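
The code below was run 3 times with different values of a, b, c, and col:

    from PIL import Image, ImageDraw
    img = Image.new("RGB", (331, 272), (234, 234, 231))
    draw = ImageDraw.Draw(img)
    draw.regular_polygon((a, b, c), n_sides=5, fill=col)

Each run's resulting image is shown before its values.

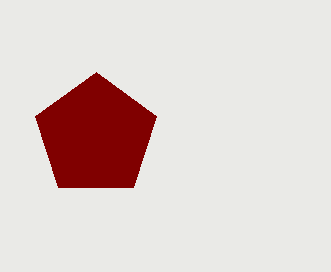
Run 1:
a = 96
b = 136
c = 64
col = 'maroon'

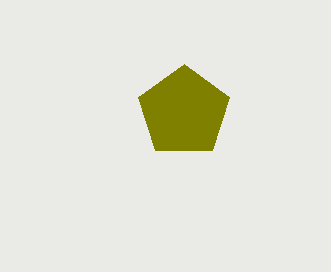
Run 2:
a = 184; b = 112; c = 48; col = 'olive'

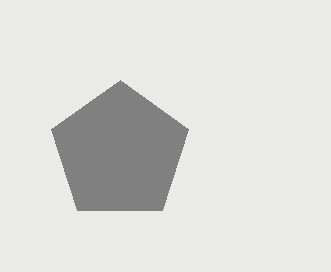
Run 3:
a = 120
b = 152
c = 72
col = 'gray'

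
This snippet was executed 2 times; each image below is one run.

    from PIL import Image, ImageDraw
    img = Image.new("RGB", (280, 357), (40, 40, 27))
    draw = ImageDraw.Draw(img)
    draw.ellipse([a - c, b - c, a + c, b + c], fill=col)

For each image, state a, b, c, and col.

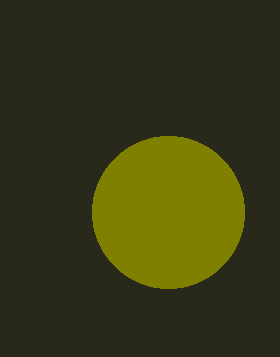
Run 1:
a = 168; b = 212; c = 76; col = 'olive'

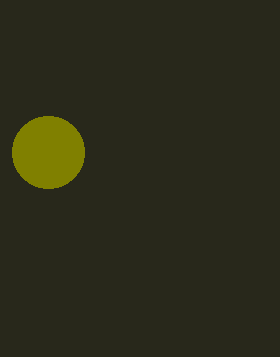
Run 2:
a = 48, b = 152, c = 36, col = 'olive'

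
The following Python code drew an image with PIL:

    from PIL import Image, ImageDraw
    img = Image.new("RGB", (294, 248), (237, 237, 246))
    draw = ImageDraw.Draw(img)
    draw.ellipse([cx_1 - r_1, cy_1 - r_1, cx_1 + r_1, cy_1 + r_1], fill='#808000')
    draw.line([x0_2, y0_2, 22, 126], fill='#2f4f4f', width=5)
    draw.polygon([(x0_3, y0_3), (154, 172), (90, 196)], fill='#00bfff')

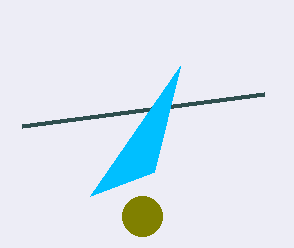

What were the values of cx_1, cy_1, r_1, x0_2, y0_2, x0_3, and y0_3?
cx_1 = 142, cy_1 = 216, r_1 = 20, x0_2 = 264, y0_2 = 94, x0_3 = 180, y0_3 = 66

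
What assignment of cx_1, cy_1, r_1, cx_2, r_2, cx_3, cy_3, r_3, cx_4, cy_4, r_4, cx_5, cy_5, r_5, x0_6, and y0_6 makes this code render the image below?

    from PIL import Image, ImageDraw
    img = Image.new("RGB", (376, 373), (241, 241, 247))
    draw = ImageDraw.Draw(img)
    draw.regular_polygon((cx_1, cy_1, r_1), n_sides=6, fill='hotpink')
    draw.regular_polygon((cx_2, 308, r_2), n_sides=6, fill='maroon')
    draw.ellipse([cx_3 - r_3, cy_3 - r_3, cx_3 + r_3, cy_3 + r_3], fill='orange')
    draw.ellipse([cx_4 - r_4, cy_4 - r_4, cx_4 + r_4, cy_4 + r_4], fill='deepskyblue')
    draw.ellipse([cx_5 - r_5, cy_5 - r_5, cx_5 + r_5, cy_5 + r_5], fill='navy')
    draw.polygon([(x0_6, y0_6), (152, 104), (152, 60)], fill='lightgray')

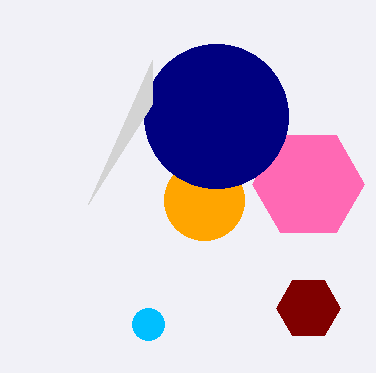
cx_1 = 308
cy_1 = 184
r_1 = 56
cx_2 = 308
r_2 = 32
cx_3 = 204
cy_3 = 200
r_3 = 40
cx_4 = 148
cy_4 = 324
r_4 = 16
cx_5 = 216
cy_5 = 116
r_5 = 72
x0_6 = 88
y0_6 = 204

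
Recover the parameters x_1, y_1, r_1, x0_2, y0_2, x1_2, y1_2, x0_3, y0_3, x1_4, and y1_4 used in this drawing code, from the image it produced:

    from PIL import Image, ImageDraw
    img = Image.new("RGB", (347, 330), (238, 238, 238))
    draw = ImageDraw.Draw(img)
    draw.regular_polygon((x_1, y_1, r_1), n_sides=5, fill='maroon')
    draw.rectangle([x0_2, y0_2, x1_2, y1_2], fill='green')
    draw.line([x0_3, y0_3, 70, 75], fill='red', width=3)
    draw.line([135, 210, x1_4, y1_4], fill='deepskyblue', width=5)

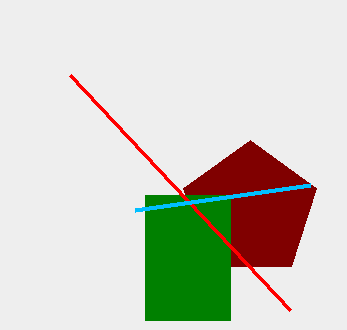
x_1 = 250
y_1 = 210
r_1 = 70
x0_2 = 145
y0_2 = 195
x1_2 = 230
y1_2 = 320
x0_3 = 290
y0_3 = 310
x1_4 = 310
y1_4 = 185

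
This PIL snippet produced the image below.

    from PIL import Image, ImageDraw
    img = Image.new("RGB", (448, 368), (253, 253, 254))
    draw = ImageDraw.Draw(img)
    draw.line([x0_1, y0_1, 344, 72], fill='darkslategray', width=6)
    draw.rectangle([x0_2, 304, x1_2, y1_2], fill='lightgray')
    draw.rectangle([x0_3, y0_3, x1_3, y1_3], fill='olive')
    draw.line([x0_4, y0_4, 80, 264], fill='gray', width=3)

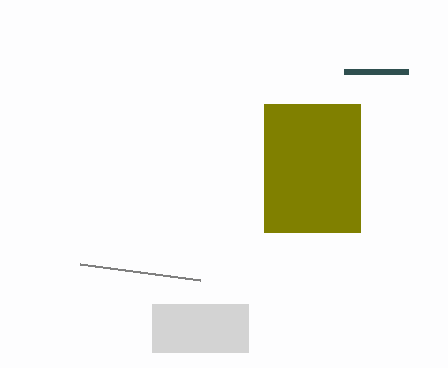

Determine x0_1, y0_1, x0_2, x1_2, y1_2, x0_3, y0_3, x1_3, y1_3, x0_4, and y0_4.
x0_1 = 408, y0_1 = 72, x0_2 = 152, x1_2 = 248, y1_2 = 352, x0_3 = 264, y0_3 = 104, x1_3 = 360, y1_3 = 232, x0_4 = 200, y0_4 = 280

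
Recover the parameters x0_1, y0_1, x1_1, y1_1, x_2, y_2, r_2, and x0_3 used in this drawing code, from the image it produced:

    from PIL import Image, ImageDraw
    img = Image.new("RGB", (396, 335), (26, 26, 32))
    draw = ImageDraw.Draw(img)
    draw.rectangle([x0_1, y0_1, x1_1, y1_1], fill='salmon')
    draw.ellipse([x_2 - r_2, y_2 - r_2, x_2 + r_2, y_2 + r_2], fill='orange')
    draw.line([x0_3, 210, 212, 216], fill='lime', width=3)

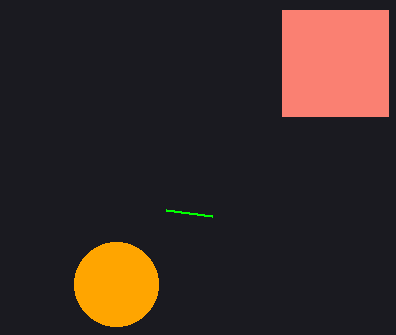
x0_1 = 282
y0_1 = 10
x1_1 = 388
y1_1 = 116
x_2 = 116
y_2 = 284
r_2 = 42
x0_3 = 166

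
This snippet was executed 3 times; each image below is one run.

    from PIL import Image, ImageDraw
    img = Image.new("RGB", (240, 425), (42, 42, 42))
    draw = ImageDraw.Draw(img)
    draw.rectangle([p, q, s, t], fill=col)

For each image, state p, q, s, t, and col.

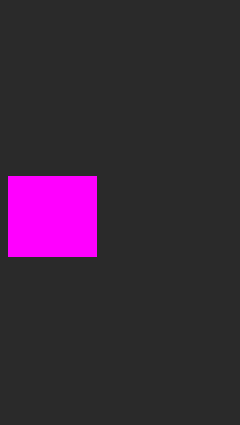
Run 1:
p = 8, q = 176, s = 96, t = 256, col = 'magenta'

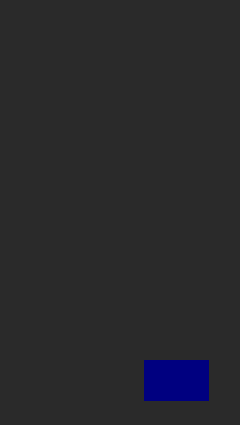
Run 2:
p = 144; q = 360; s = 208; t = 400; col = 'navy'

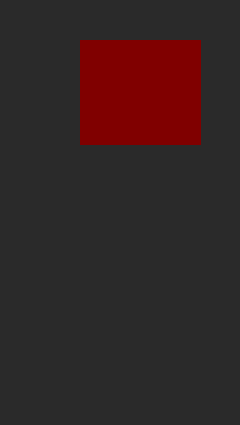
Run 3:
p = 80, q = 40, s = 200, t = 144, col = 'maroon'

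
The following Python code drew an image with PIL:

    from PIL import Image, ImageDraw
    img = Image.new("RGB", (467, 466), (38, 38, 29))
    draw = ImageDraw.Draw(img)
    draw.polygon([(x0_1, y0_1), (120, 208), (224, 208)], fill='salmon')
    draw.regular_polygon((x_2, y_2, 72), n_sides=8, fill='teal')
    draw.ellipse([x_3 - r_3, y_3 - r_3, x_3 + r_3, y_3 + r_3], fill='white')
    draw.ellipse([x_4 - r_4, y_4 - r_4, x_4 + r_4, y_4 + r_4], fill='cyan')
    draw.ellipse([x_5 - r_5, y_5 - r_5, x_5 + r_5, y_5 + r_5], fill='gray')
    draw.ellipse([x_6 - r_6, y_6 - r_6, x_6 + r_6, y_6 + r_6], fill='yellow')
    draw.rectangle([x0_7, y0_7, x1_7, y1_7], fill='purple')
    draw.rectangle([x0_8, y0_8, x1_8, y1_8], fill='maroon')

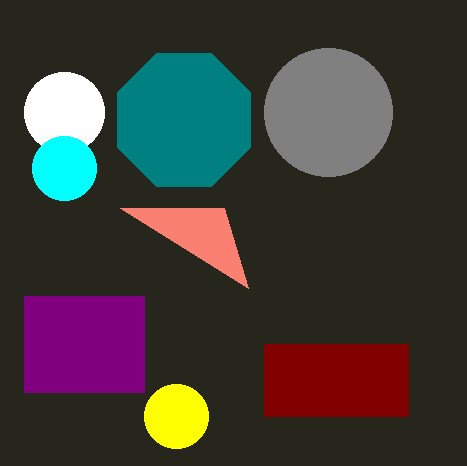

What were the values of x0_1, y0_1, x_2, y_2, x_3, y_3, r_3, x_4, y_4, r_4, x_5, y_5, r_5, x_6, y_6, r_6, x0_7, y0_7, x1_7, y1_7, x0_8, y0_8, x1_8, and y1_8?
x0_1 = 248
y0_1 = 288
x_2 = 184
y_2 = 120
x_3 = 64
y_3 = 112
r_3 = 40
x_4 = 64
y_4 = 168
r_4 = 32
x_5 = 328
y_5 = 112
r_5 = 64
x_6 = 176
y_6 = 416
r_6 = 32
x0_7 = 24
y0_7 = 296
x1_7 = 144
y1_7 = 392
x0_8 = 264
y0_8 = 344
x1_8 = 408
y1_8 = 416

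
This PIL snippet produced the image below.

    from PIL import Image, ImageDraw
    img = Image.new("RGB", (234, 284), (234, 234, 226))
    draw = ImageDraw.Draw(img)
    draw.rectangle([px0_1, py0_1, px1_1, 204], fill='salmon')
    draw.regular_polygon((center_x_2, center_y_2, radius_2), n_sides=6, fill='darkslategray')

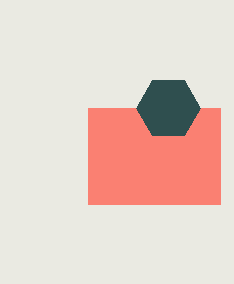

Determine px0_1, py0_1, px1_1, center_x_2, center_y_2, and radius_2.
px0_1 = 88; py0_1 = 108; px1_1 = 220; center_x_2 = 168; center_y_2 = 108; radius_2 = 32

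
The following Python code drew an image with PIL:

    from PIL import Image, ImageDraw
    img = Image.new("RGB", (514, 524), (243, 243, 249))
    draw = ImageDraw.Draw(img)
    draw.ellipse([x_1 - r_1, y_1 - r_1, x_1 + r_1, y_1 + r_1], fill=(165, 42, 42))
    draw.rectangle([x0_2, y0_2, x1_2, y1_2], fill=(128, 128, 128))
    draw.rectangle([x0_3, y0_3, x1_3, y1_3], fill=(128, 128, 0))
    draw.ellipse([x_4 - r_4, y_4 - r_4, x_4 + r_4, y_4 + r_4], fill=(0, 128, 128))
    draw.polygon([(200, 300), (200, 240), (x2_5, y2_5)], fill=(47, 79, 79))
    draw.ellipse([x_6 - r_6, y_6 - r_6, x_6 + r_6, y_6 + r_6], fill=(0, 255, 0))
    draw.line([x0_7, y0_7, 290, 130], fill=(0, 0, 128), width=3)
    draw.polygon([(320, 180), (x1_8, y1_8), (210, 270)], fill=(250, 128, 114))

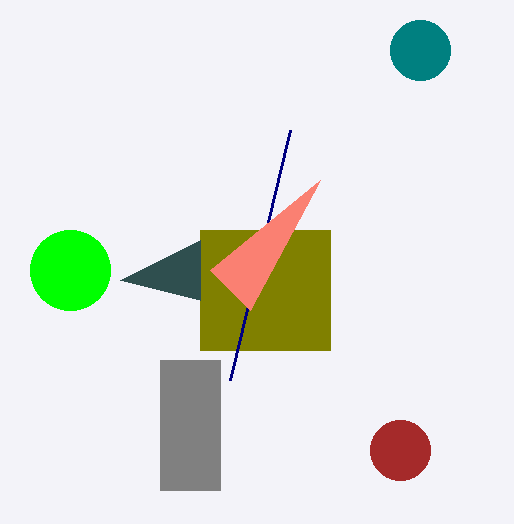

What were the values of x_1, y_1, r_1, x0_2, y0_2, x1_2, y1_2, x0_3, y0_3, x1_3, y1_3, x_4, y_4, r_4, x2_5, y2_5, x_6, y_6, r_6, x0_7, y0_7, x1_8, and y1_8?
x_1 = 400
y_1 = 450
r_1 = 30
x0_2 = 160
y0_2 = 360
x1_2 = 220
y1_2 = 490
x0_3 = 200
y0_3 = 230
x1_3 = 330
y1_3 = 350
x_4 = 420
y_4 = 50
r_4 = 30
x2_5 = 120
y2_5 = 280
x_6 = 70
y_6 = 270
r_6 = 40
x0_7 = 230
y0_7 = 380
x1_8 = 250
y1_8 = 310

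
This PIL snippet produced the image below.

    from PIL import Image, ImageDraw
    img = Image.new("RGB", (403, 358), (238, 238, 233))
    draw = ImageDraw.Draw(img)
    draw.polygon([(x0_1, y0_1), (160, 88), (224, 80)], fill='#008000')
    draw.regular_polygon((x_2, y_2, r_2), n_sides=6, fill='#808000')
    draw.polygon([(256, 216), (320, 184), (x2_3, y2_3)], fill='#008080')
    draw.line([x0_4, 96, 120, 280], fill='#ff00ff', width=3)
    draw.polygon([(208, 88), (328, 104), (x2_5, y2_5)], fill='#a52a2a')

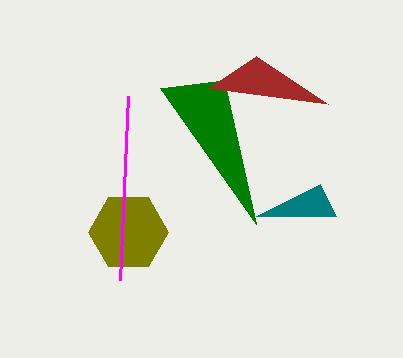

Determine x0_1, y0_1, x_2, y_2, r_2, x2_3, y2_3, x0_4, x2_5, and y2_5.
x0_1 = 256, y0_1 = 224, x_2 = 128, y_2 = 232, r_2 = 40, x2_3 = 336, y2_3 = 216, x0_4 = 128, x2_5 = 256, y2_5 = 56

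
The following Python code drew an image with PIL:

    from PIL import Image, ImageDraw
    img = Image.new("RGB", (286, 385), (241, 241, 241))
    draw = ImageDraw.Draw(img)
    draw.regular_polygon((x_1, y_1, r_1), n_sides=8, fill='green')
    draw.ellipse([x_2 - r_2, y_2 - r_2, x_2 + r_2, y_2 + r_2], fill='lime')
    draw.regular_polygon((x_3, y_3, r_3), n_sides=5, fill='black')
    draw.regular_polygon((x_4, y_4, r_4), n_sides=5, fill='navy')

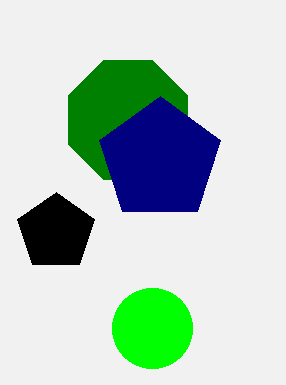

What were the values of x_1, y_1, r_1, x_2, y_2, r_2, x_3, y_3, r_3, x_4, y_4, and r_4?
x_1 = 128; y_1 = 120; r_1 = 64; x_2 = 152; y_2 = 328; r_2 = 40; x_3 = 56; y_3 = 232; r_3 = 40; x_4 = 160; y_4 = 160; r_4 = 64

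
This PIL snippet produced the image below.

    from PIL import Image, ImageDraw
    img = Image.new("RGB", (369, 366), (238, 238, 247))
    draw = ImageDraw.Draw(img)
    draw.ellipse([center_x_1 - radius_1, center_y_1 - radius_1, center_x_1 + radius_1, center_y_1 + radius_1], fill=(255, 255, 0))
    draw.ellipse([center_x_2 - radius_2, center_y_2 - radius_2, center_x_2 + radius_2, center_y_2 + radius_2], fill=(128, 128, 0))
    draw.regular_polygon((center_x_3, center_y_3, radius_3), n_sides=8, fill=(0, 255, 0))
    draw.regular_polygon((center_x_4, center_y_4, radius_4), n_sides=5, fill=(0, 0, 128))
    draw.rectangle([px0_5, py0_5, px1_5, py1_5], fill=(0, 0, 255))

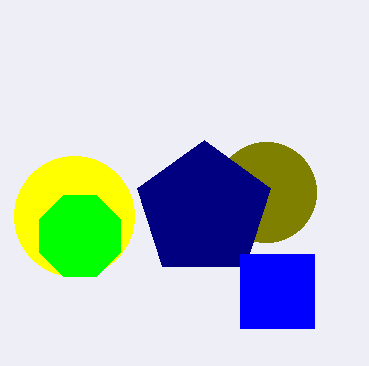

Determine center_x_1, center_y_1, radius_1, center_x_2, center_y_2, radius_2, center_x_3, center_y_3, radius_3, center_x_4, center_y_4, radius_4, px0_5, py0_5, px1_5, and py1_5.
center_x_1 = 74
center_y_1 = 216
radius_1 = 60
center_x_2 = 266
center_y_2 = 192
radius_2 = 50
center_x_3 = 80
center_y_3 = 236
radius_3 = 44
center_x_4 = 204
center_y_4 = 210
radius_4 = 70
px0_5 = 240
py0_5 = 254
px1_5 = 314
py1_5 = 328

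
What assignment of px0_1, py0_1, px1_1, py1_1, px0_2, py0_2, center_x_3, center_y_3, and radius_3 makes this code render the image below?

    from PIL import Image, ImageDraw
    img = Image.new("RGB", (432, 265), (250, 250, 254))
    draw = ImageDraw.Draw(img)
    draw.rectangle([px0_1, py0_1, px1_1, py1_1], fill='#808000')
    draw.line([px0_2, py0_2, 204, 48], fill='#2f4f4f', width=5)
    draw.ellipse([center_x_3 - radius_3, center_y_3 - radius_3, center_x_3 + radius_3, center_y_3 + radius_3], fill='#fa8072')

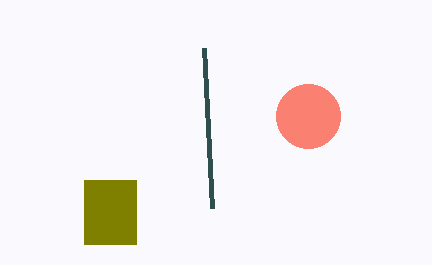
px0_1 = 84
py0_1 = 180
px1_1 = 136
py1_1 = 244
px0_2 = 212
py0_2 = 208
center_x_3 = 308
center_y_3 = 116
radius_3 = 32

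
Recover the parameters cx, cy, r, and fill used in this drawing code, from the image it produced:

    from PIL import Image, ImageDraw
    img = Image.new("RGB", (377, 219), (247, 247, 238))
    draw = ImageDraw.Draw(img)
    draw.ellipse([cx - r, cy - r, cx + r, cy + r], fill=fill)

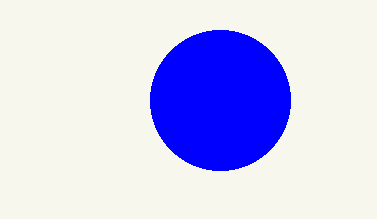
cx = 220
cy = 100
r = 70
fill = 'blue'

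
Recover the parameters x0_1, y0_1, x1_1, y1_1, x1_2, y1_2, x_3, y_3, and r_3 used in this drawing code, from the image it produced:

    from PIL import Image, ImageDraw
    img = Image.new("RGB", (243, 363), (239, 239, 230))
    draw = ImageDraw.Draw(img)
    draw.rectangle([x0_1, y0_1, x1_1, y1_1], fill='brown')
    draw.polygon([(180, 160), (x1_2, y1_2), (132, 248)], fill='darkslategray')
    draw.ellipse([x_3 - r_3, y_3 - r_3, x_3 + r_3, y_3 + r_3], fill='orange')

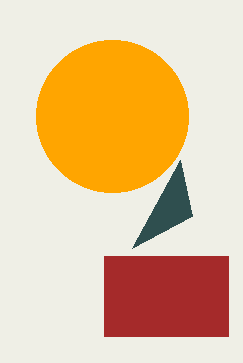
x0_1 = 104, y0_1 = 256, x1_1 = 228, y1_1 = 336, x1_2 = 192, y1_2 = 216, x_3 = 112, y_3 = 116, r_3 = 76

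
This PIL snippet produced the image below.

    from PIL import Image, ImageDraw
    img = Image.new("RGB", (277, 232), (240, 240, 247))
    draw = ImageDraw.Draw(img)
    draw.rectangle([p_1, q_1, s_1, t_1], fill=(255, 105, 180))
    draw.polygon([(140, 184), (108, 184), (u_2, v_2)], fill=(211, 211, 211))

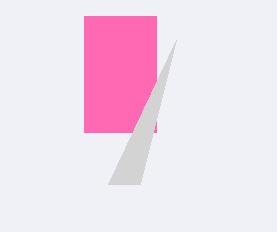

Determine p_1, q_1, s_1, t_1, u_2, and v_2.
p_1 = 84; q_1 = 16; s_1 = 156; t_1 = 132; u_2 = 176; v_2 = 40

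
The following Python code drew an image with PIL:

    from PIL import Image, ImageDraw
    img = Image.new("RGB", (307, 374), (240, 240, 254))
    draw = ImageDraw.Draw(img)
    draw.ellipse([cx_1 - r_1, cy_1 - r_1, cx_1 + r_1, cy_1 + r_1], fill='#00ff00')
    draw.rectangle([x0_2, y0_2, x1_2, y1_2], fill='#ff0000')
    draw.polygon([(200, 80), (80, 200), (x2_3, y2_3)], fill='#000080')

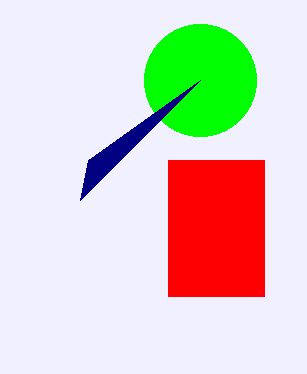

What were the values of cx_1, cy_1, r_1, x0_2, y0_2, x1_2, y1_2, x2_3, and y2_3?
cx_1 = 200
cy_1 = 80
r_1 = 56
x0_2 = 168
y0_2 = 160
x1_2 = 264
y1_2 = 296
x2_3 = 88
y2_3 = 160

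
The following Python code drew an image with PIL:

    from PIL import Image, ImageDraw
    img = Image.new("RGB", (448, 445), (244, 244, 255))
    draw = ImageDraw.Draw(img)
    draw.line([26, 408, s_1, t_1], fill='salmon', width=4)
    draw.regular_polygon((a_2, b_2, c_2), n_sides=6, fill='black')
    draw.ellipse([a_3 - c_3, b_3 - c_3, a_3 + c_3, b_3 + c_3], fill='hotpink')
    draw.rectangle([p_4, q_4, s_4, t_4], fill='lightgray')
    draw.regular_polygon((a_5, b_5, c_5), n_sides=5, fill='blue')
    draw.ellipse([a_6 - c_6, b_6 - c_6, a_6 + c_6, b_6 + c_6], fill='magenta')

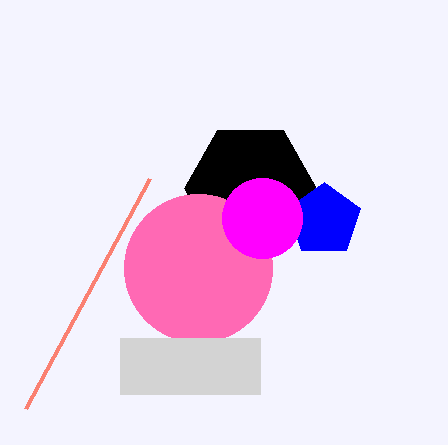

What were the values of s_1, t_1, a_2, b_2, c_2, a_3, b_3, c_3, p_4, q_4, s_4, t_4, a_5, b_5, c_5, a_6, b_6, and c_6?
s_1 = 150
t_1 = 178
a_2 = 250
b_2 = 188
c_2 = 66
a_3 = 198
b_3 = 268
c_3 = 74
p_4 = 120
q_4 = 338
s_4 = 260
t_4 = 394
a_5 = 324
b_5 = 220
c_5 = 38
a_6 = 262
b_6 = 218
c_6 = 40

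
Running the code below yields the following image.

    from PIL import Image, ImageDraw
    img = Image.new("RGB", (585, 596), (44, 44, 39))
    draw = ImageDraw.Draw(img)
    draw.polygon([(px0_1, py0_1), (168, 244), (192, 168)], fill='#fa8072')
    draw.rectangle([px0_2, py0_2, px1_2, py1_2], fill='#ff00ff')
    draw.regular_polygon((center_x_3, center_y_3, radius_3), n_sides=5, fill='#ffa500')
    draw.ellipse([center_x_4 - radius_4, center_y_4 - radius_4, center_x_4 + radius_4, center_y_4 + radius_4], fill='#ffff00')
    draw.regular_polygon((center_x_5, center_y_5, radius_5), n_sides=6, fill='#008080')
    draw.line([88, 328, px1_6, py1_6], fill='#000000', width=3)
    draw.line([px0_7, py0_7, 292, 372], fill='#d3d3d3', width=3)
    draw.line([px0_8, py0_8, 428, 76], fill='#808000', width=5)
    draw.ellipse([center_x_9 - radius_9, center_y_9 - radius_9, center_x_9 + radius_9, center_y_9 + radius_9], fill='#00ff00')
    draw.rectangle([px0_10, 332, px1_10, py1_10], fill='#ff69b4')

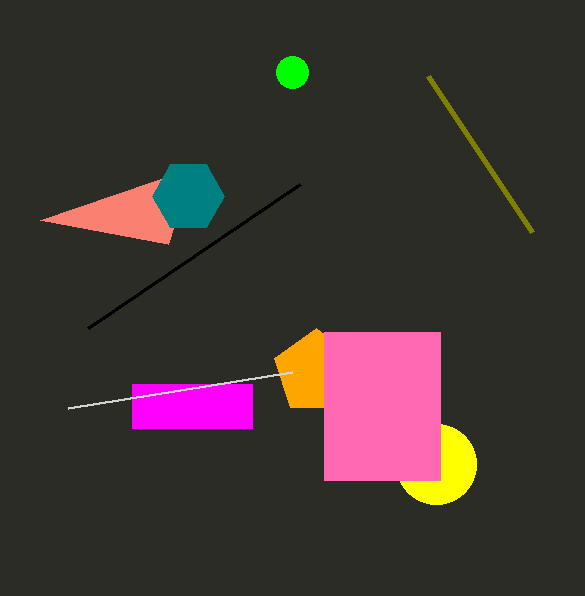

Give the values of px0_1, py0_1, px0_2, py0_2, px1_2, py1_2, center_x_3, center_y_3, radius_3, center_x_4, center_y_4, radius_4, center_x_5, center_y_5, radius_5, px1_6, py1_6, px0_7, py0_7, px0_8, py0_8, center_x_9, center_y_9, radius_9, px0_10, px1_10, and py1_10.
px0_1 = 40
py0_1 = 220
px0_2 = 132
py0_2 = 384
px1_2 = 252
py1_2 = 428
center_x_3 = 316
center_y_3 = 372
radius_3 = 44
center_x_4 = 436
center_y_4 = 464
radius_4 = 40
center_x_5 = 188
center_y_5 = 196
radius_5 = 36
px1_6 = 300
py1_6 = 184
px0_7 = 68
py0_7 = 408
px0_8 = 532
py0_8 = 232
center_x_9 = 292
center_y_9 = 72
radius_9 = 16
px0_10 = 324
px1_10 = 440
py1_10 = 480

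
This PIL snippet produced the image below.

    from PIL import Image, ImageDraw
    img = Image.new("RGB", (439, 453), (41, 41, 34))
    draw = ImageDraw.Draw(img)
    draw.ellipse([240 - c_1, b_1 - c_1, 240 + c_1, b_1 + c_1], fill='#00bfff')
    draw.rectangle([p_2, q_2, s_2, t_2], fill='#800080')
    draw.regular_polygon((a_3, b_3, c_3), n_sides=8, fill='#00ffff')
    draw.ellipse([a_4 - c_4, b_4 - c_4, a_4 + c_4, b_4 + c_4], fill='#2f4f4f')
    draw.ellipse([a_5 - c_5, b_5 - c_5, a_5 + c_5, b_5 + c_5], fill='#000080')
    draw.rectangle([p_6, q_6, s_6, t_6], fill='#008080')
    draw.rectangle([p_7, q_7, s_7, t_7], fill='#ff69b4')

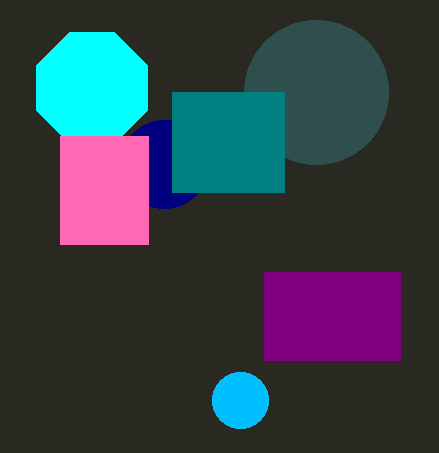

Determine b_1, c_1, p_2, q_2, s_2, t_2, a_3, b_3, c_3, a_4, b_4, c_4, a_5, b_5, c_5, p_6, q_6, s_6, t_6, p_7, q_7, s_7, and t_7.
b_1 = 400, c_1 = 28, p_2 = 264, q_2 = 272, s_2 = 400, t_2 = 360, a_3 = 92, b_3 = 88, c_3 = 60, a_4 = 316, b_4 = 92, c_4 = 72, a_5 = 164, b_5 = 164, c_5 = 44, p_6 = 172, q_6 = 92, s_6 = 284, t_6 = 192, p_7 = 60, q_7 = 136, s_7 = 148, t_7 = 244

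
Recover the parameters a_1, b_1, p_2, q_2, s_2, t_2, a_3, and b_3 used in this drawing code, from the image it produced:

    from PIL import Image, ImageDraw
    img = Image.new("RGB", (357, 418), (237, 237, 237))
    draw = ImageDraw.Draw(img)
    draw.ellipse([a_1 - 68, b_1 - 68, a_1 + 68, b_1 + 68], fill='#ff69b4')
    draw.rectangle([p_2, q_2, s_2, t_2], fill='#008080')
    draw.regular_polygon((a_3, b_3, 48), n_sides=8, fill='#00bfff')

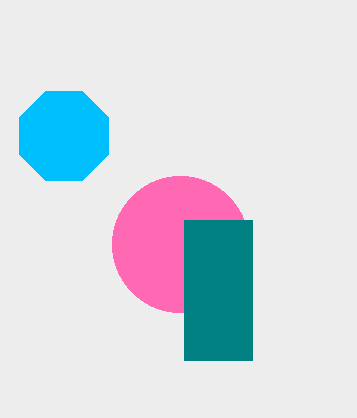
a_1 = 180, b_1 = 244, p_2 = 184, q_2 = 220, s_2 = 252, t_2 = 360, a_3 = 64, b_3 = 136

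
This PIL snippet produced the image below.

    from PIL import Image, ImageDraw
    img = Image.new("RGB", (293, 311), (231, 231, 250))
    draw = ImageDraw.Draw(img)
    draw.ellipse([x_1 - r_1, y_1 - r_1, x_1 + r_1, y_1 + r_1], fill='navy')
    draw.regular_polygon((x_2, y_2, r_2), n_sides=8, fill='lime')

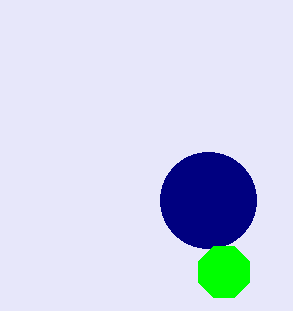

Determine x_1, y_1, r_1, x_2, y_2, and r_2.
x_1 = 208; y_1 = 200; r_1 = 48; x_2 = 224; y_2 = 272; r_2 = 28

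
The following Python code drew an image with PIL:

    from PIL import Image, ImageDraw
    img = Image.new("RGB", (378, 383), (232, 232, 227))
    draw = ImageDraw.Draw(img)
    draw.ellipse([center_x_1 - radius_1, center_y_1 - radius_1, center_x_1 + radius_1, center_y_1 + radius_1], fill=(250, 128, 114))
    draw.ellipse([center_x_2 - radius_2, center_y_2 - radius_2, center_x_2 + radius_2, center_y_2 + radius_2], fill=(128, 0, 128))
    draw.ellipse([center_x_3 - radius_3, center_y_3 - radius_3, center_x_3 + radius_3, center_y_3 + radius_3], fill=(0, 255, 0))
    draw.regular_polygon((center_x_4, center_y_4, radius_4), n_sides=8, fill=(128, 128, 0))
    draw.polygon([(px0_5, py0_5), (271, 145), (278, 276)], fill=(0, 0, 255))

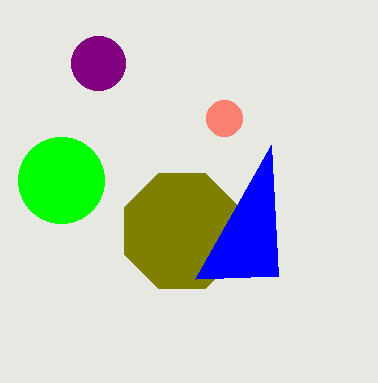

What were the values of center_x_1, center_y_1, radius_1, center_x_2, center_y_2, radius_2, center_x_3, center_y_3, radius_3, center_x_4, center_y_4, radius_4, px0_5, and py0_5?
center_x_1 = 224; center_y_1 = 118; radius_1 = 18; center_x_2 = 98; center_y_2 = 63; radius_2 = 27; center_x_3 = 61; center_y_3 = 180; radius_3 = 43; center_x_4 = 182; center_y_4 = 231; radius_4 = 62; px0_5 = 195; py0_5 = 279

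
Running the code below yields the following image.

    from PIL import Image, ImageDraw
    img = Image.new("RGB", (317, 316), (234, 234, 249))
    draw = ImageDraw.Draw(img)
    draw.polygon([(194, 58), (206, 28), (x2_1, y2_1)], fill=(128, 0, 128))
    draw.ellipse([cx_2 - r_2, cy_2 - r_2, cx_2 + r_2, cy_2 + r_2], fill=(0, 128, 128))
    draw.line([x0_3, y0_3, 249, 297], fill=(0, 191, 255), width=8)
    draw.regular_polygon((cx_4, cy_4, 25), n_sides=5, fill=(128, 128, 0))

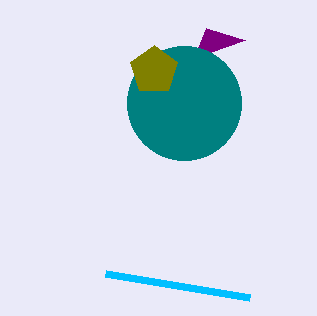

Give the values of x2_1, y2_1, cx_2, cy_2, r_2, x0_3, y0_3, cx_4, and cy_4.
x2_1 = 245
y2_1 = 40
cx_2 = 184
cy_2 = 103
r_2 = 57
x0_3 = 105
y0_3 = 273
cx_4 = 154
cy_4 = 70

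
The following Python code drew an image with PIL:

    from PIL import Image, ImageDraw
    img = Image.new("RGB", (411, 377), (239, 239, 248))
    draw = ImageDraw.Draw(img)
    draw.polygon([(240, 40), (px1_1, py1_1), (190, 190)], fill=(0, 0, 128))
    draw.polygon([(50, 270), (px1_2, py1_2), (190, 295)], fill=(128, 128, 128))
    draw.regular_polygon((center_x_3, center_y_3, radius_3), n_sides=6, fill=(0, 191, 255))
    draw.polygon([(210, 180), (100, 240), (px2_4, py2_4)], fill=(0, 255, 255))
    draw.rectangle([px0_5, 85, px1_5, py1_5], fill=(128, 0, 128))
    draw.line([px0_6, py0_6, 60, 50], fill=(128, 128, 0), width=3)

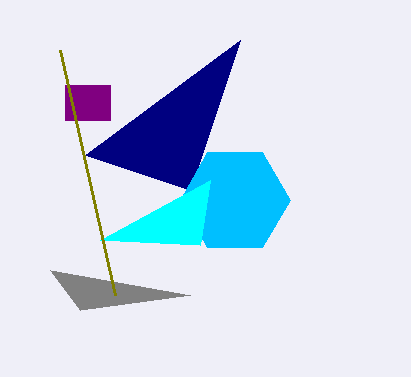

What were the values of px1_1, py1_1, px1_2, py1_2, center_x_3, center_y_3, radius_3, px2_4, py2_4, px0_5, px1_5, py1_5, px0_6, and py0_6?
px1_1 = 85
py1_1 = 155
px1_2 = 80
py1_2 = 310
center_x_3 = 235
center_y_3 = 200
radius_3 = 55
px2_4 = 200
py2_4 = 245
px0_5 = 65
px1_5 = 110
py1_5 = 120
px0_6 = 115
py0_6 = 295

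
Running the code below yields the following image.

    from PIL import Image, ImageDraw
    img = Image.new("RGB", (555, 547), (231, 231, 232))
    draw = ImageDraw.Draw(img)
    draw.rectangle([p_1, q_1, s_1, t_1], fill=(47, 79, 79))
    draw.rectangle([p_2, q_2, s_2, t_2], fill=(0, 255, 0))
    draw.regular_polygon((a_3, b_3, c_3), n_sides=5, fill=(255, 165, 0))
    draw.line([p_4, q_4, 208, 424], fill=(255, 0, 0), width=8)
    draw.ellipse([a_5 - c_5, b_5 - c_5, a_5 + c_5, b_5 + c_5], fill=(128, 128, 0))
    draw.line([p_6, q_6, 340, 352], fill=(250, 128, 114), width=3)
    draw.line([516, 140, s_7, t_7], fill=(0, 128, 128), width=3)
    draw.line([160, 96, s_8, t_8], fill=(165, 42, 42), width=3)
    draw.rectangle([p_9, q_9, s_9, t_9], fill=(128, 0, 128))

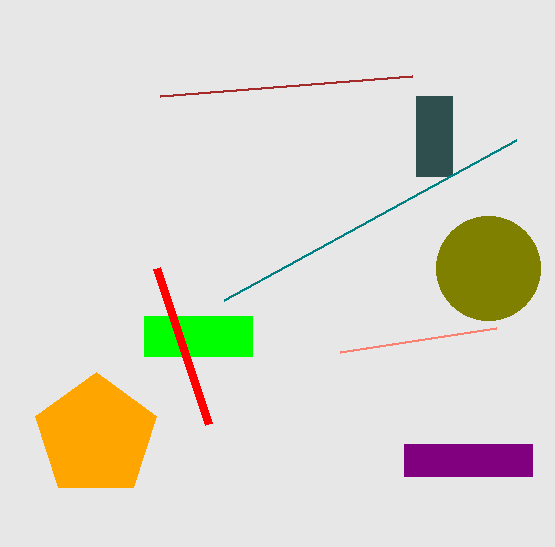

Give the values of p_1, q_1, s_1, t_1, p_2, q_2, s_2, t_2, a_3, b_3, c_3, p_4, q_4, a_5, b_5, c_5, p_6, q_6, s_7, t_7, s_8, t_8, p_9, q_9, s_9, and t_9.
p_1 = 416, q_1 = 96, s_1 = 452, t_1 = 176, p_2 = 144, q_2 = 316, s_2 = 252, t_2 = 356, a_3 = 96, b_3 = 436, c_3 = 64, p_4 = 156, q_4 = 268, a_5 = 488, b_5 = 268, c_5 = 52, p_6 = 496, q_6 = 328, s_7 = 224, t_7 = 300, s_8 = 412, t_8 = 76, p_9 = 404, q_9 = 444, s_9 = 532, t_9 = 476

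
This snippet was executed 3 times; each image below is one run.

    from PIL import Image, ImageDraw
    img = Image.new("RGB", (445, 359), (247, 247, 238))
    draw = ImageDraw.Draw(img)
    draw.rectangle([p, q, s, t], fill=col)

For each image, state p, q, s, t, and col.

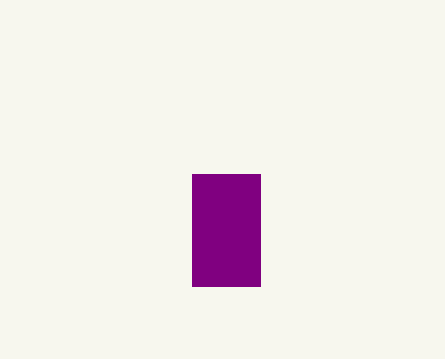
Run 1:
p = 192, q = 174, s = 260, t = 286, col = 'purple'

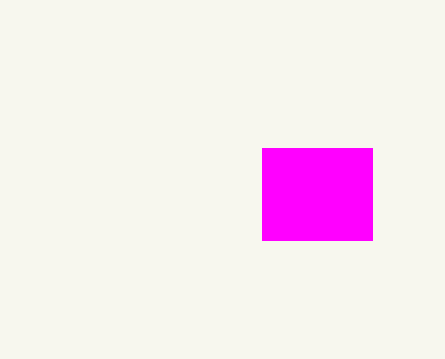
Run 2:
p = 262; q = 148; s = 372; t = 240; col = 'magenta'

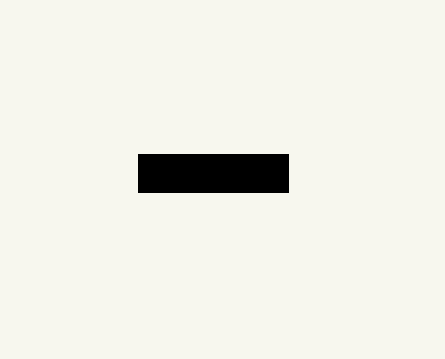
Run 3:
p = 138
q = 154
s = 288
t = 192
col = 'black'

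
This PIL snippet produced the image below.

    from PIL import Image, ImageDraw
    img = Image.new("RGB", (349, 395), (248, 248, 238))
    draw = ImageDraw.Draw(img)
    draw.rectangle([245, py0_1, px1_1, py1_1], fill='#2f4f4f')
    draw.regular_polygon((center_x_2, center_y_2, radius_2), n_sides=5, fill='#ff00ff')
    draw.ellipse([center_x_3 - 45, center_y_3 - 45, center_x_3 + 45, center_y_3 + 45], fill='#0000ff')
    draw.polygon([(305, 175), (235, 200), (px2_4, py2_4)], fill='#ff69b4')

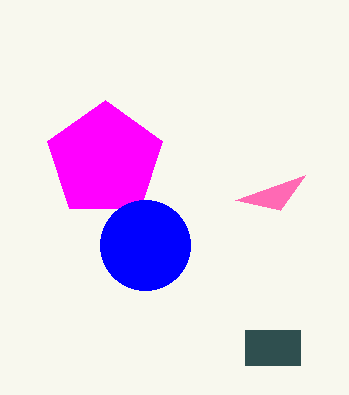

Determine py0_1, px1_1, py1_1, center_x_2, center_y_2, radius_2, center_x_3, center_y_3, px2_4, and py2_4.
py0_1 = 330, px1_1 = 300, py1_1 = 365, center_x_2 = 105, center_y_2 = 160, radius_2 = 60, center_x_3 = 145, center_y_3 = 245, px2_4 = 280, py2_4 = 210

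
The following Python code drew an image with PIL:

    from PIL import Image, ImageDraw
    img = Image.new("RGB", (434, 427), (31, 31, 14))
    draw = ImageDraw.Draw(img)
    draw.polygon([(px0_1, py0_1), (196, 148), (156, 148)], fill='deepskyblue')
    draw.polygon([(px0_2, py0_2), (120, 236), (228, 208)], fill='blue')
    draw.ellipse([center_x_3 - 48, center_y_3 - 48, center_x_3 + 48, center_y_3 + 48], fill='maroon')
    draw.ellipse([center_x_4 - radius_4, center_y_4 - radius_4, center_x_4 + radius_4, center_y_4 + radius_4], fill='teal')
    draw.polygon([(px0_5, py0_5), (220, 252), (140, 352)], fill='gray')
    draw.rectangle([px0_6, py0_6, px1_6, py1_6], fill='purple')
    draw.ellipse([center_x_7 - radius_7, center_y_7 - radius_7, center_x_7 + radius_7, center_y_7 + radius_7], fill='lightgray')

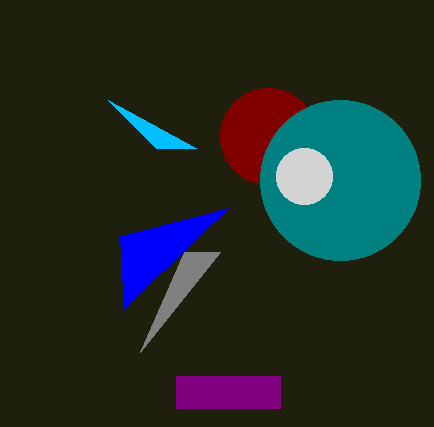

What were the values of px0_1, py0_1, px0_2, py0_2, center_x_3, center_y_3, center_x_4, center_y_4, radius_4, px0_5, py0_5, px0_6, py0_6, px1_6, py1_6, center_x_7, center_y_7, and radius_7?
px0_1 = 108, py0_1 = 100, px0_2 = 124, py0_2 = 308, center_x_3 = 268, center_y_3 = 136, center_x_4 = 340, center_y_4 = 180, radius_4 = 80, px0_5 = 184, py0_5 = 252, px0_6 = 176, py0_6 = 376, px1_6 = 280, py1_6 = 408, center_x_7 = 304, center_y_7 = 176, radius_7 = 28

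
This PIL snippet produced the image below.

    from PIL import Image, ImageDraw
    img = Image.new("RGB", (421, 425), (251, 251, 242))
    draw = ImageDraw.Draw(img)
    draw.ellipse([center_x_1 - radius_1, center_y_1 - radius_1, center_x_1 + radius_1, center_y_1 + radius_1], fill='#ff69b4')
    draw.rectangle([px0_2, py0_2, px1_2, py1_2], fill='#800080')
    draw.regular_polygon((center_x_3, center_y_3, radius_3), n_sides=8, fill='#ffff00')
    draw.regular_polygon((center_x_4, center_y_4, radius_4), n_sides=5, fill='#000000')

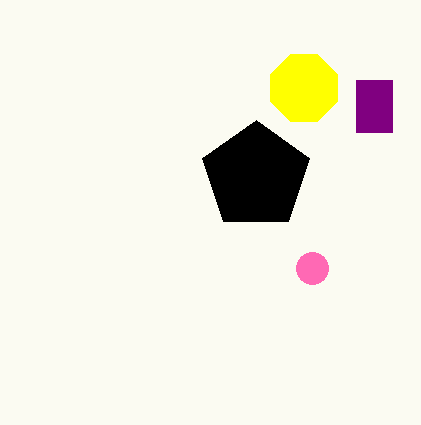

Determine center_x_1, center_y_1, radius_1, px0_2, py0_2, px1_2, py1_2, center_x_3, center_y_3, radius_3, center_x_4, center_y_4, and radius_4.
center_x_1 = 312, center_y_1 = 268, radius_1 = 16, px0_2 = 356, py0_2 = 80, px1_2 = 392, py1_2 = 132, center_x_3 = 304, center_y_3 = 88, radius_3 = 36, center_x_4 = 256, center_y_4 = 176, radius_4 = 56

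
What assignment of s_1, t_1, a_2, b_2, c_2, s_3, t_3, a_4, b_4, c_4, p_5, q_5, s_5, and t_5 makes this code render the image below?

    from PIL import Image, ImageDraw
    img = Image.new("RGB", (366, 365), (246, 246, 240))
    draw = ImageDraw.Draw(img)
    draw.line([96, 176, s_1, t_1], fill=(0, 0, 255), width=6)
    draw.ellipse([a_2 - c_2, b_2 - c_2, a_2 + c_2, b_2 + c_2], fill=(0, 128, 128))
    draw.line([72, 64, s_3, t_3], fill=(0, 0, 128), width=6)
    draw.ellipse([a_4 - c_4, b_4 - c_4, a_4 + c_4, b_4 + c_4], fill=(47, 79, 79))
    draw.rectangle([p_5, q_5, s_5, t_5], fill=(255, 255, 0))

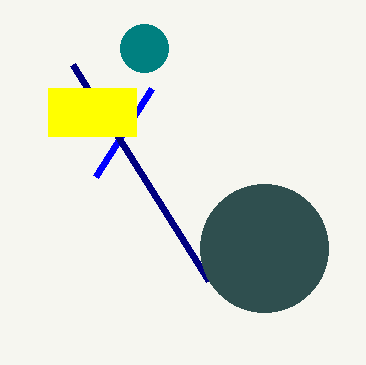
s_1 = 152, t_1 = 88, a_2 = 144, b_2 = 48, c_2 = 24, s_3 = 208, t_3 = 280, a_4 = 264, b_4 = 248, c_4 = 64, p_5 = 48, q_5 = 88, s_5 = 136, t_5 = 136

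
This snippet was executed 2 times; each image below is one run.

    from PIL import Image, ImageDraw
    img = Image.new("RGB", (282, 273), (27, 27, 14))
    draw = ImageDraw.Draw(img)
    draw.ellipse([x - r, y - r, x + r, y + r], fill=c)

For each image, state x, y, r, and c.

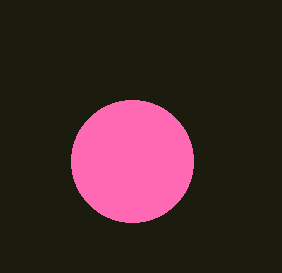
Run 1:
x = 132
y = 161
r = 61
c = 'hotpink'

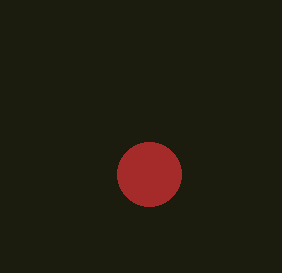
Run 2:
x = 149, y = 174, r = 32, c = 'brown'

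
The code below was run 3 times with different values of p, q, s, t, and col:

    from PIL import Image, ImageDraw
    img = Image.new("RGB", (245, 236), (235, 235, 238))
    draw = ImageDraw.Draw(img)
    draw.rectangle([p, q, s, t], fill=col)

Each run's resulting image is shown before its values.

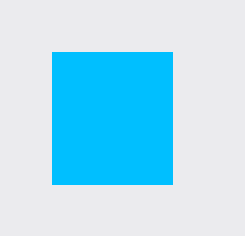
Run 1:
p = 52, q = 52, s = 172, t = 184, col = 'deepskyblue'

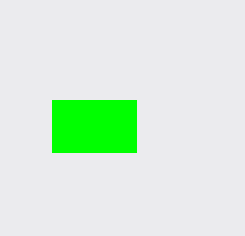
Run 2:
p = 52, q = 100, s = 136, t = 152, col = 'lime'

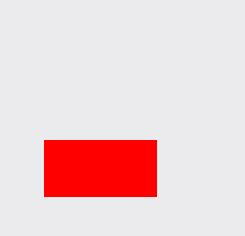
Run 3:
p = 44; q = 140; s = 156; t = 196; col = 'red'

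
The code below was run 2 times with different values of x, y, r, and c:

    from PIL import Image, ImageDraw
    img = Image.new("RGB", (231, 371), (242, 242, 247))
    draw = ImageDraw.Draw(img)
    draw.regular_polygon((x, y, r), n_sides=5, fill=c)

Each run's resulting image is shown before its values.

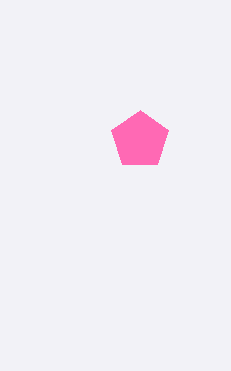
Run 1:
x = 140
y = 140
r = 30
c = 'hotpink'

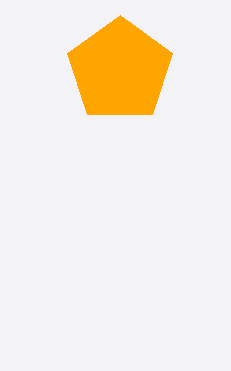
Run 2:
x = 120
y = 70
r = 55
c = 'orange'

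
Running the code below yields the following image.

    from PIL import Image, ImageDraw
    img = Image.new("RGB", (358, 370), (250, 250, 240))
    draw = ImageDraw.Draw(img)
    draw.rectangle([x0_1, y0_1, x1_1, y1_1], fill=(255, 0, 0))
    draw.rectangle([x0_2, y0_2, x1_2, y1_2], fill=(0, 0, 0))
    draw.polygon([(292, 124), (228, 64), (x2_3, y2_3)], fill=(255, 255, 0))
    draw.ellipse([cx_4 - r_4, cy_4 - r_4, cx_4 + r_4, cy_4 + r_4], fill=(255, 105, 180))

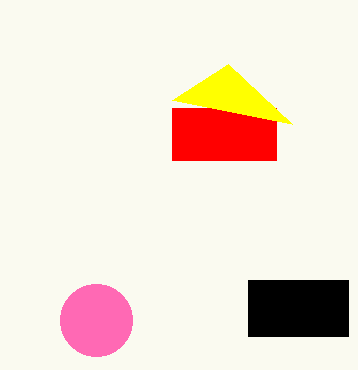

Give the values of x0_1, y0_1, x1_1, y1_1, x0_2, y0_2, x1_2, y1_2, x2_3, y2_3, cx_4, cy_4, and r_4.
x0_1 = 172; y0_1 = 108; x1_1 = 276; y1_1 = 160; x0_2 = 248; y0_2 = 280; x1_2 = 348; y1_2 = 336; x2_3 = 172; y2_3 = 100; cx_4 = 96; cy_4 = 320; r_4 = 36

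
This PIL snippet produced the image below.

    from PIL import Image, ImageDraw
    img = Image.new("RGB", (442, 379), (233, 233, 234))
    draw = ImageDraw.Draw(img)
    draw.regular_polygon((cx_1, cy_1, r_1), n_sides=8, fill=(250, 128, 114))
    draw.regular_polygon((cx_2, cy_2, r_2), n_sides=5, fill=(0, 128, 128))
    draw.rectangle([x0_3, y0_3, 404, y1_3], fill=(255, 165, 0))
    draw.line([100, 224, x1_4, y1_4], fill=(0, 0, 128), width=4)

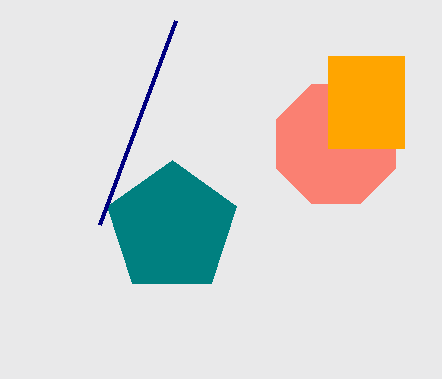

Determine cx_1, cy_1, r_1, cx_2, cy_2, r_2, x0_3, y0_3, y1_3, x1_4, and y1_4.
cx_1 = 336
cy_1 = 144
r_1 = 64
cx_2 = 172
cy_2 = 228
r_2 = 68
x0_3 = 328
y0_3 = 56
y1_3 = 148
x1_4 = 176
y1_4 = 20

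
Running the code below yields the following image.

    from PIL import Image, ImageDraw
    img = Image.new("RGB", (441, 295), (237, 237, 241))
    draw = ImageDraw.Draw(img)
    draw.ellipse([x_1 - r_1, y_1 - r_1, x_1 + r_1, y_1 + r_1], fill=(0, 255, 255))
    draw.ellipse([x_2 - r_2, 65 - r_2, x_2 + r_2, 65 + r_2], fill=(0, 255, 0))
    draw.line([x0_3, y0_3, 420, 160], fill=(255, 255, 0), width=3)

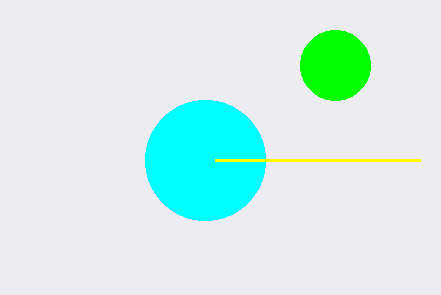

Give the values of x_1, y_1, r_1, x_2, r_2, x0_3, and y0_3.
x_1 = 205; y_1 = 160; r_1 = 60; x_2 = 335; r_2 = 35; x0_3 = 215; y0_3 = 160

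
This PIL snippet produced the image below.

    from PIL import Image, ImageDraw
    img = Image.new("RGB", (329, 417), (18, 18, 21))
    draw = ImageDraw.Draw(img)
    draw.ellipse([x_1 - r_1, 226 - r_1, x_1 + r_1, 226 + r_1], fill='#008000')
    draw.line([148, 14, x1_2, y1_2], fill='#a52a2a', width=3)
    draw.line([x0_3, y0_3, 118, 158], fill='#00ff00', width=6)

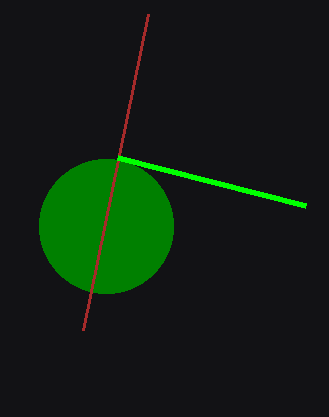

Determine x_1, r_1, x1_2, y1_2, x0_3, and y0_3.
x_1 = 106, r_1 = 67, x1_2 = 83, y1_2 = 330, x0_3 = 306, y0_3 = 206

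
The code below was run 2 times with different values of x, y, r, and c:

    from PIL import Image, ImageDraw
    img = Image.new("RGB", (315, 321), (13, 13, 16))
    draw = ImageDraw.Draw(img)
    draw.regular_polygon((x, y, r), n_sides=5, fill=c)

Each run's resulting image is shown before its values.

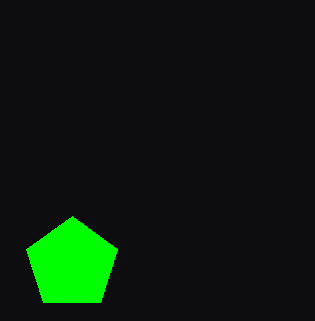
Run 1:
x = 72
y = 264
r = 48
c = 'lime'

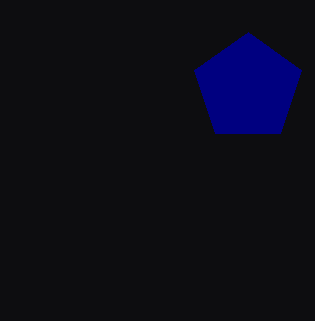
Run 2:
x = 248
y = 88
r = 56
c = 'navy'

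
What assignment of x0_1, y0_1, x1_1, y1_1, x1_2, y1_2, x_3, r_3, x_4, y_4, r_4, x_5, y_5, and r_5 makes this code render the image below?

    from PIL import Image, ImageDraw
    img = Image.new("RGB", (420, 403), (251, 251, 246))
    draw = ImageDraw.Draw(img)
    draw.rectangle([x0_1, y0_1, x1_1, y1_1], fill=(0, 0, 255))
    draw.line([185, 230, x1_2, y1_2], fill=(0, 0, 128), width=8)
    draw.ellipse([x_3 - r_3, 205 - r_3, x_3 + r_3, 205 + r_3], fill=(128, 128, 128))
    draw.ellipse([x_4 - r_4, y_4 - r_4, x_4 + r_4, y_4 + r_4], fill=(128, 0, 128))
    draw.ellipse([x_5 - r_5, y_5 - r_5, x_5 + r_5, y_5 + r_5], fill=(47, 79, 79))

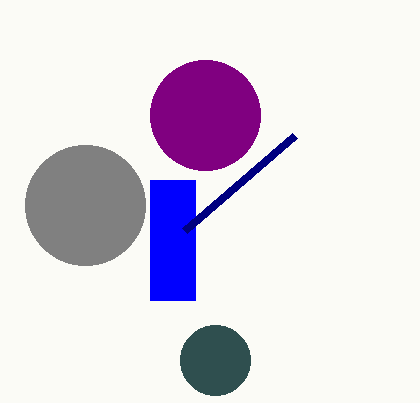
x0_1 = 150, y0_1 = 180, x1_1 = 195, y1_1 = 300, x1_2 = 295, y1_2 = 135, x_3 = 85, r_3 = 60, x_4 = 205, y_4 = 115, r_4 = 55, x_5 = 215, y_5 = 360, r_5 = 35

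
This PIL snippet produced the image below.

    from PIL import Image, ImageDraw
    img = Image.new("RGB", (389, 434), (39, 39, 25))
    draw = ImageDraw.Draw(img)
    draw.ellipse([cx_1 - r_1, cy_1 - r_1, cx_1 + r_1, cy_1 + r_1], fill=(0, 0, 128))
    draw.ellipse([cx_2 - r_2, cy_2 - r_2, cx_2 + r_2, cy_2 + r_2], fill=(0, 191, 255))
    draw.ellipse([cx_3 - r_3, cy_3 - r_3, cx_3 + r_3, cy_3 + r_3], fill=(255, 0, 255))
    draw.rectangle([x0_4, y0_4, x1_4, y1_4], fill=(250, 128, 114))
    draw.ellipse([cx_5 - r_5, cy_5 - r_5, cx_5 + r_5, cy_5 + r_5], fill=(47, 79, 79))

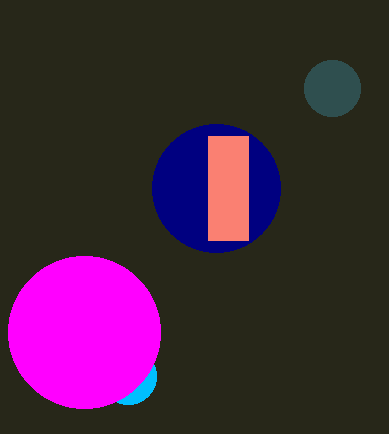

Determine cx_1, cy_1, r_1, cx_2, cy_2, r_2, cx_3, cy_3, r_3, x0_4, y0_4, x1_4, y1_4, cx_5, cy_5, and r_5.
cx_1 = 216; cy_1 = 188; r_1 = 64; cx_2 = 128; cy_2 = 376; r_2 = 28; cx_3 = 84; cy_3 = 332; r_3 = 76; x0_4 = 208; y0_4 = 136; x1_4 = 248; y1_4 = 240; cx_5 = 332; cy_5 = 88; r_5 = 28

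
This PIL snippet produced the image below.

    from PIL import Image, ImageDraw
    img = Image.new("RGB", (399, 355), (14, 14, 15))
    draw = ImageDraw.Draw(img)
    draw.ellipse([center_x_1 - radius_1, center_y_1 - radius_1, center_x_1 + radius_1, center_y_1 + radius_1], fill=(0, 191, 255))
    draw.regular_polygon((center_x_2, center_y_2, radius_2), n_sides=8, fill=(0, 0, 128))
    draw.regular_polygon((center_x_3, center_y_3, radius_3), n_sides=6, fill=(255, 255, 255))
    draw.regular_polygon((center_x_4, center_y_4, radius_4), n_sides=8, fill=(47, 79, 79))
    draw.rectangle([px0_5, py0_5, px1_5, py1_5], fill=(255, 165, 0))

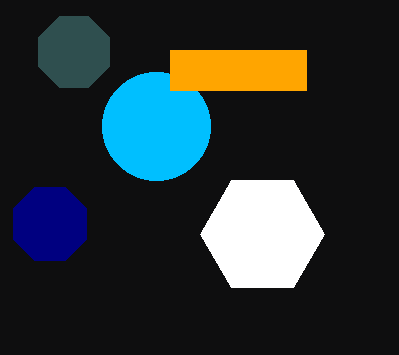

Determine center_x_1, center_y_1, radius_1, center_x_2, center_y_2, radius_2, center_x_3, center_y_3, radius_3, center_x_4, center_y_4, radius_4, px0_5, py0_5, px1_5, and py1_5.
center_x_1 = 156
center_y_1 = 126
radius_1 = 54
center_x_2 = 50
center_y_2 = 224
radius_2 = 40
center_x_3 = 262
center_y_3 = 234
radius_3 = 62
center_x_4 = 74
center_y_4 = 52
radius_4 = 38
px0_5 = 170
py0_5 = 50
px1_5 = 306
py1_5 = 90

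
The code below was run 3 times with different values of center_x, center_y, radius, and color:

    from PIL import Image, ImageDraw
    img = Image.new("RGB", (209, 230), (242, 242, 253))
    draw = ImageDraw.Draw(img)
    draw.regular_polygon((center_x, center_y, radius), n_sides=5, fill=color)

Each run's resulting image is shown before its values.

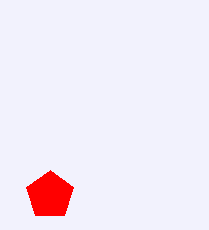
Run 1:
center_x = 50; center_y = 195; radius = 25; color = 'red'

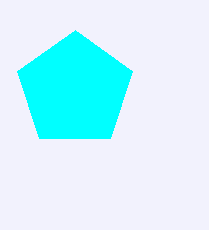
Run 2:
center_x = 75
center_y = 90
radius = 60
color = 'cyan'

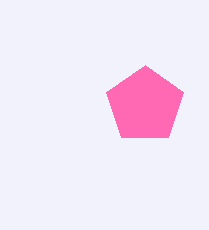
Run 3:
center_x = 145; center_y = 105; radius = 40; color = 'hotpink'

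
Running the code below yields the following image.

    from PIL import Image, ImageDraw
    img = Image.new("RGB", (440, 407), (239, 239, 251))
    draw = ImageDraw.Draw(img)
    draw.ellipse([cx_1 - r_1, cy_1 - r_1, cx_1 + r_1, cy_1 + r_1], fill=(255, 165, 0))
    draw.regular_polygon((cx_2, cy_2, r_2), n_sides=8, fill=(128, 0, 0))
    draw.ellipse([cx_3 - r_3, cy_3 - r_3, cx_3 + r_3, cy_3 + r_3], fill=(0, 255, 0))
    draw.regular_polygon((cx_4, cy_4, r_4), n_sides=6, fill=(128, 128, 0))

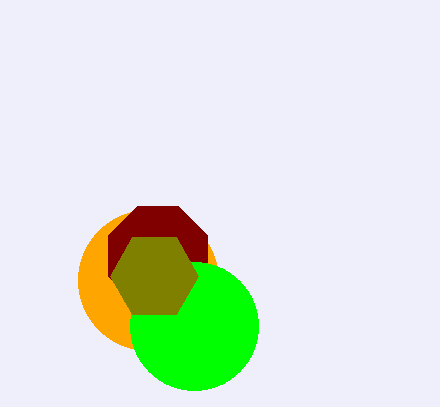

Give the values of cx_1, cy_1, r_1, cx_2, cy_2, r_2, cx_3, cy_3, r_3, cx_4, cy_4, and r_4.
cx_1 = 148, cy_1 = 280, r_1 = 70, cx_2 = 158, cy_2 = 256, r_2 = 54, cx_3 = 194, cy_3 = 326, r_3 = 64, cx_4 = 154, cy_4 = 276, r_4 = 44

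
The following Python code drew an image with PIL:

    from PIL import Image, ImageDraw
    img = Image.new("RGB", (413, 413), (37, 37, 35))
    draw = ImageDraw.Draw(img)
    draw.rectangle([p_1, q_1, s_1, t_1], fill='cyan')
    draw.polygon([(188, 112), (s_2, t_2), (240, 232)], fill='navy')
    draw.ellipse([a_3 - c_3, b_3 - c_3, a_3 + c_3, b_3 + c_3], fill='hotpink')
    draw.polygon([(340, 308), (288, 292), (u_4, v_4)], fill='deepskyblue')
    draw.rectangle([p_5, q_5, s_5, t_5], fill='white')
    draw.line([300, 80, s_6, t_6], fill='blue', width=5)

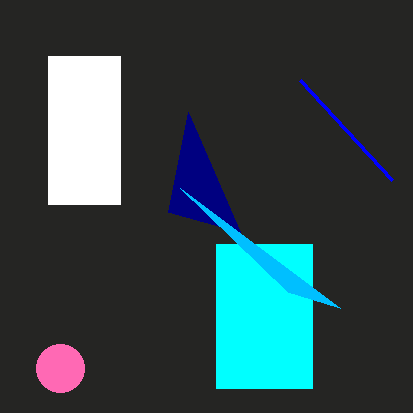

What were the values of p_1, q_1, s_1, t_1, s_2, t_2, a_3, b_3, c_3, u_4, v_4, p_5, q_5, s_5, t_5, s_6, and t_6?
p_1 = 216
q_1 = 244
s_1 = 312
t_1 = 388
s_2 = 168
t_2 = 212
a_3 = 60
b_3 = 368
c_3 = 24
u_4 = 180
v_4 = 188
p_5 = 48
q_5 = 56
s_5 = 120
t_5 = 204
s_6 = 392
t_6 = 180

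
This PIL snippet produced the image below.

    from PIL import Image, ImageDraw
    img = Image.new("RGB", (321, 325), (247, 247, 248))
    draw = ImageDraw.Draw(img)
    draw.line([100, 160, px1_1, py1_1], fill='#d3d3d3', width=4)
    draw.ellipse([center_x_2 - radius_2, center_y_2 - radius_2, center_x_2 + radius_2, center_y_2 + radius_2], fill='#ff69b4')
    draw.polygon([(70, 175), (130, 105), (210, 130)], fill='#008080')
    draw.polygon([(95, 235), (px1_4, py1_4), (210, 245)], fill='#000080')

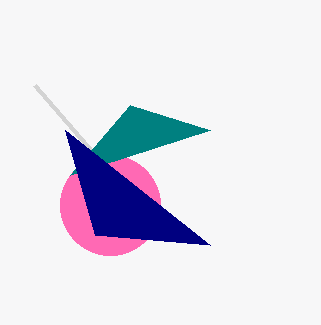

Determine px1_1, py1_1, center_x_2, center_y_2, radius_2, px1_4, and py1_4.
px1_1 = 35; py1_1 = 85; center_x_2 = 110; center_y_2 = 205; radius_2 = 50; px1_4 = 65; py1_4 = 130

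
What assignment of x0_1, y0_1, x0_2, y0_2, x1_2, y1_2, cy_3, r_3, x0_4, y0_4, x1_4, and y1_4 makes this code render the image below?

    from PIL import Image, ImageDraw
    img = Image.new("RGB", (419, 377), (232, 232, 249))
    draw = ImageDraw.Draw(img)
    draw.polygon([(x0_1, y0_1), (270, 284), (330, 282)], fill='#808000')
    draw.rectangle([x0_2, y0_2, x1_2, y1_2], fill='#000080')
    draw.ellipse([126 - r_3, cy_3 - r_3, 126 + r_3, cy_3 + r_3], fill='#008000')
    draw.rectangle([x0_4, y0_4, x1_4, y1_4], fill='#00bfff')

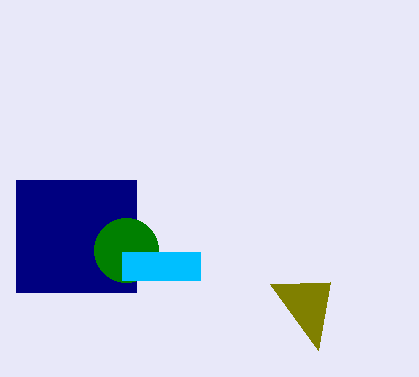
x0_1 = 318; y0_1 = 350; x0_2 = 16; y0_2 = 180; x1_2 = 136; y1_2 = 292; cy_3 = 250; r_3 = 32; x0_4 = 122; y0_4 = 252; x1_4 = 200; y1_4 = 280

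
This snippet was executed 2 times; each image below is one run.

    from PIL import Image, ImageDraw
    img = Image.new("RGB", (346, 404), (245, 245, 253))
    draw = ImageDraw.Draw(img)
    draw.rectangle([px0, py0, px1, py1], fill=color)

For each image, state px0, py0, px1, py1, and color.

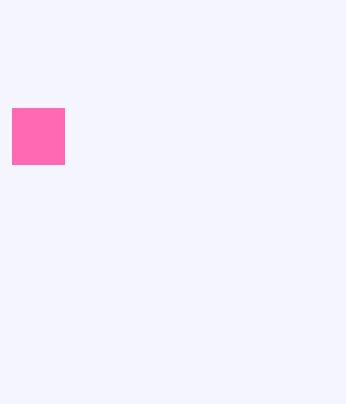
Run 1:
px0 = 12; py0 = 108; px1 = 64; py1 = 164; color = 'hotpink'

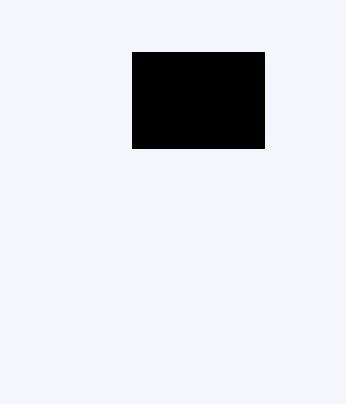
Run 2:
px0 = 132; py0 = 52; px1 = 264; py1 = 148; color = 'black'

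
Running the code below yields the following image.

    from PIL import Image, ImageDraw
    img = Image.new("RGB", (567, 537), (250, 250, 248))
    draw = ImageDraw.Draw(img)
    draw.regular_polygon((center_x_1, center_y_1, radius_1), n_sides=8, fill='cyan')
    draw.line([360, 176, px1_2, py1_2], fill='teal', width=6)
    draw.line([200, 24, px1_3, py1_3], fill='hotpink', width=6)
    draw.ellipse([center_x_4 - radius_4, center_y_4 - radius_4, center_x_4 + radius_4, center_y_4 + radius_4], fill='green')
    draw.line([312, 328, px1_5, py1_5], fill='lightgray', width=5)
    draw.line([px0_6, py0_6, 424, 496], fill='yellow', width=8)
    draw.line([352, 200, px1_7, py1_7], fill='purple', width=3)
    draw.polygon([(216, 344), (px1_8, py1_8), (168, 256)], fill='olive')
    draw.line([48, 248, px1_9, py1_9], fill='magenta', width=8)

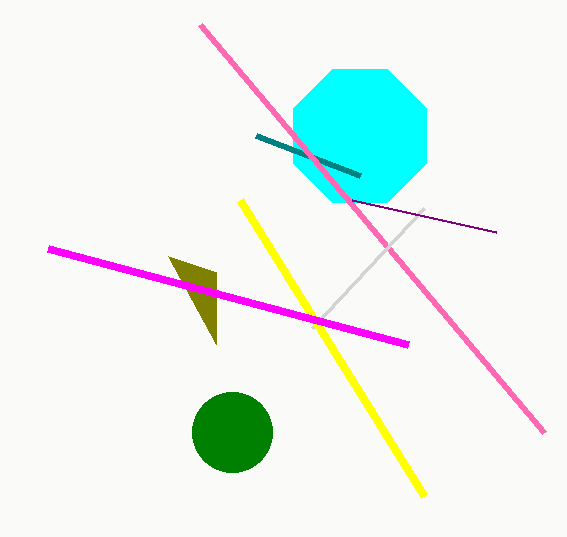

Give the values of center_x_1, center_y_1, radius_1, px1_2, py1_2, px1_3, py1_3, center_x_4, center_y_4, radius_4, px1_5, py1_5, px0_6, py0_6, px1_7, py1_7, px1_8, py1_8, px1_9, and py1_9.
center_x_1 = 360
center_y_1 = 136
radius_1 = 72
px1_2 = 256
py1_2 = 136
px1_3 = 544
py1_3 = 432
center_x_4 = 232
center_y_4 = 432
radius_4 = 40
px1_5 = 424
py1_5 = 208
px0_6 = 240
py0_6 = 200
px1_7 = 496
py1_7 = 232
px1_8 = 216
py1_8 = 272
px1_9 = 408
py1_9 = 344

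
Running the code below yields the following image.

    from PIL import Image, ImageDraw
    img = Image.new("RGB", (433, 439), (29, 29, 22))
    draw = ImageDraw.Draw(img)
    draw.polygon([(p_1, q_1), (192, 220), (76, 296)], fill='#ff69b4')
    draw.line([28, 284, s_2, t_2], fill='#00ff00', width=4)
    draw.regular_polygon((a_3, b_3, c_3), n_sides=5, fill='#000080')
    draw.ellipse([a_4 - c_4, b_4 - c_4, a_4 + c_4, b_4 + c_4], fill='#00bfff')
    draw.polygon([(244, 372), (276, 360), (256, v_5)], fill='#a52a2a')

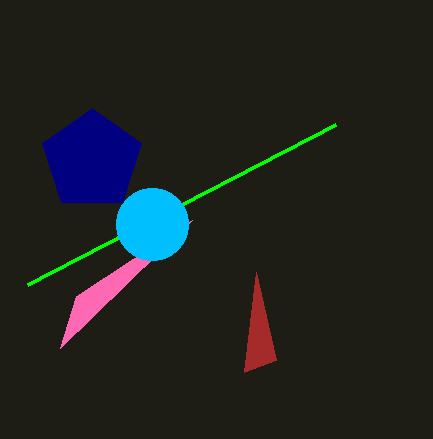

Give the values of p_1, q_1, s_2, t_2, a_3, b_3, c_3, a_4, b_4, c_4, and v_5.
p_1 = 60
q_1 = 348
s_2 = 336
t_2 = 124
a_3 = 92
b_3 = 160
c_3 = 52
a_4 = 152
b_4 = 224
c_4 = 36
v_5 = 272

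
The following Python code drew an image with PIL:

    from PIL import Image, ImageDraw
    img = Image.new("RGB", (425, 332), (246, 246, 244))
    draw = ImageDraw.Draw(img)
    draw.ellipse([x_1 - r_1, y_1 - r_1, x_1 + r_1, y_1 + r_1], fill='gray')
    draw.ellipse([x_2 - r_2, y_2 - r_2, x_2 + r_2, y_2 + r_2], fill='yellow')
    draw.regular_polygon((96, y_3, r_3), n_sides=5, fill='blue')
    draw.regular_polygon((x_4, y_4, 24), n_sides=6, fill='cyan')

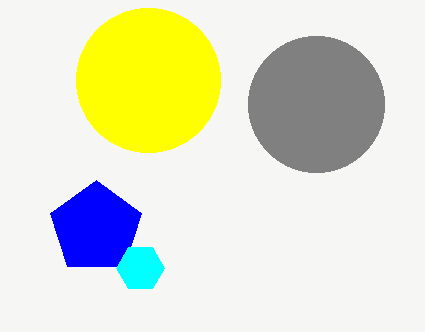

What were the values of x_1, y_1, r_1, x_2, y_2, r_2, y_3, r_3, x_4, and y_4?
x_1 = 316
y_1 = 104
r_1 = 68
x_2 = 148
y_2 = 80
r_2 = 72
y_3 = 228
r_3 = 48
x_4 = 140
y_4 = 268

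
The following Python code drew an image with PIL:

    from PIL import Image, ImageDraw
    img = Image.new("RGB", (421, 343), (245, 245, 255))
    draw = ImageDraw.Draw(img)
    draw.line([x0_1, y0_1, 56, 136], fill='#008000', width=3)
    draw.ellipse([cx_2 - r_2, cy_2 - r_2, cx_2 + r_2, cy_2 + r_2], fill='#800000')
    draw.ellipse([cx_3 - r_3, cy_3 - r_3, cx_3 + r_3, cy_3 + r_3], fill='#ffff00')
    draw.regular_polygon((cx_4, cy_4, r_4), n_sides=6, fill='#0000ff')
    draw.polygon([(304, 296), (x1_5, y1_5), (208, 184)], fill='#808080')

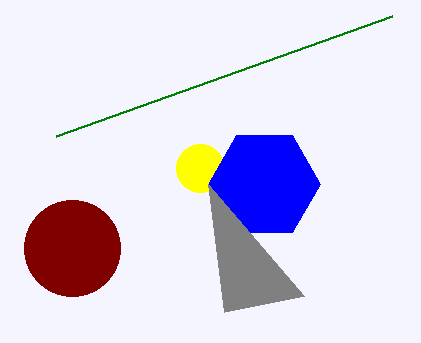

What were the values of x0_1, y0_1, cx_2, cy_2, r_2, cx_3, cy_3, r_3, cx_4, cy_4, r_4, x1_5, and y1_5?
x0_1 = 392
y0_1 = 16
cx_2 = 72
cy_2 = 248
r_2 = 48
cx_3 = 200
cy_3 = 168
r_3 = 24
cx_4 = 264
cy_4 = 184
r_4 = 56
x1_5 = 224
y1_5 = 312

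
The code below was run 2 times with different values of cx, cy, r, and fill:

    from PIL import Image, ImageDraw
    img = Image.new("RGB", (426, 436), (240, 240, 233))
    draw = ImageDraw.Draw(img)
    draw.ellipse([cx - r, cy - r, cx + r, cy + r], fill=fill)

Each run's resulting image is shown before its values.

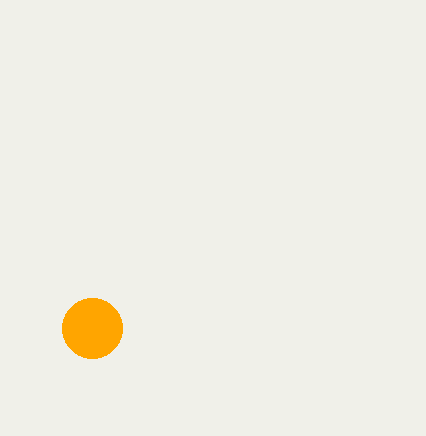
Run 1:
cx = 92, cy = 328, r = 30, fill = 'orange'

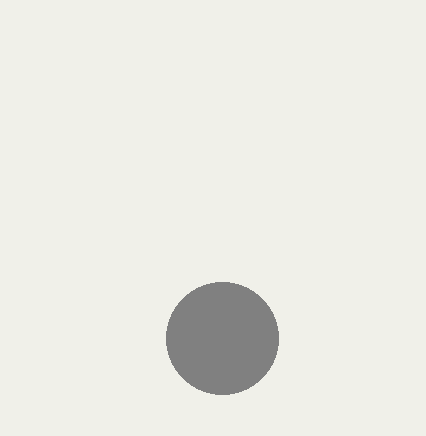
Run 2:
cx = 222, cy = 338, r = 56, fill = 'gray'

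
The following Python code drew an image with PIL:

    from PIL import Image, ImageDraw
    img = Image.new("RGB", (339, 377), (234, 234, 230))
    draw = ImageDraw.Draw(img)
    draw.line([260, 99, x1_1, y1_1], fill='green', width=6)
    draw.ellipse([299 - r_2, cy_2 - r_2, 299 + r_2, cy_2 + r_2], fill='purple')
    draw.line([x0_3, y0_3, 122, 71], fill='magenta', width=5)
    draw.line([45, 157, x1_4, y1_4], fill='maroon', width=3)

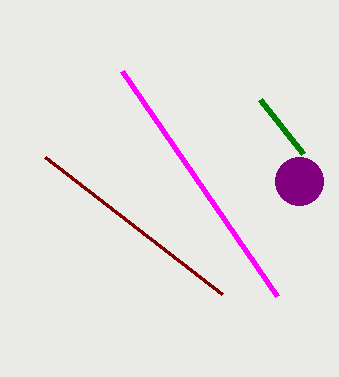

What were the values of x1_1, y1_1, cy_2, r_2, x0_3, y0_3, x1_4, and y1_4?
x1_1 = 303; y1_1 = 153; cy_2 = 181; r_2 = 24; x0_3 = 277; y0_3 = 296; x1_4 = 222; y1_4 = 294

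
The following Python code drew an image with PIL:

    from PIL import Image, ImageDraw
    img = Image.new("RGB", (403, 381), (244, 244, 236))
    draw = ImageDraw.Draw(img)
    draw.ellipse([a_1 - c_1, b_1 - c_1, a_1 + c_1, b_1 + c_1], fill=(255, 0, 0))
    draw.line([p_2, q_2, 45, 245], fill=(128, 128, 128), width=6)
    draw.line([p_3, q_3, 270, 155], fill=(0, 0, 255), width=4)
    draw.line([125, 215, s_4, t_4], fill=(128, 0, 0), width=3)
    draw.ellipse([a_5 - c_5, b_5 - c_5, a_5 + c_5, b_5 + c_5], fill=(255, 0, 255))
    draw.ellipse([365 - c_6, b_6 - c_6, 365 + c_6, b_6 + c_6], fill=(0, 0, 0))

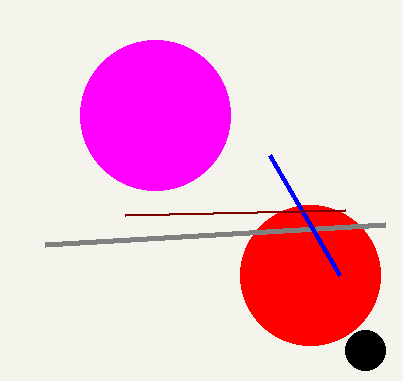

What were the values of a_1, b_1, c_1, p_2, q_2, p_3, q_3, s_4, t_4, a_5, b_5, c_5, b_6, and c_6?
a_1 = 310, b_1 = 275, c_1 = 70, p_2 = 385, q_2 = 225, p_3 = 340, q_3 = 275, s_4 = 345, t_4 = 210, a_5 = 155, b_5 = 115, c_5 = 75, b_6 = 350, c_6 = 20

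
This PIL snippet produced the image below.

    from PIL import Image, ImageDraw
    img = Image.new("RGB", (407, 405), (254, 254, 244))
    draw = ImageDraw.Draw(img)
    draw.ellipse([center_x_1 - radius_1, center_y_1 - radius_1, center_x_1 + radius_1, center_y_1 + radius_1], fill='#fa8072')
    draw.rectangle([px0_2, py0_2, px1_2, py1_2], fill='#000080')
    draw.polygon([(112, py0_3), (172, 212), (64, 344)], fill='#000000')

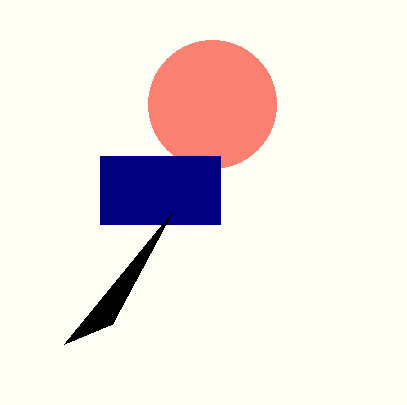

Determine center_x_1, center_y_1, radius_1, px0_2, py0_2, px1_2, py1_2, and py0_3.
center_x_1 = 212
center_y_1 = 104
radius_1 = 64
px0_2 = 100
py0_2 = 156
px1_2 = 220
py1_2 = 224
py0_3 = 324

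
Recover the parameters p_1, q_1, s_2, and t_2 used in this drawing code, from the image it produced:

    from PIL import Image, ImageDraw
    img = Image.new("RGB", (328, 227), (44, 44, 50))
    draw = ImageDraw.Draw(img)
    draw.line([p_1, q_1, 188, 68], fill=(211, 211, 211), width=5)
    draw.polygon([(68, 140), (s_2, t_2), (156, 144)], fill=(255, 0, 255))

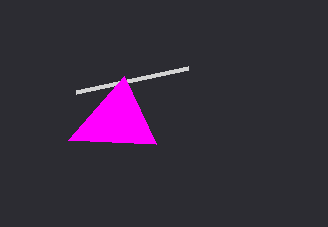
p_1 = 76; q_1 = 92; s_2 = 124; t_2 = 76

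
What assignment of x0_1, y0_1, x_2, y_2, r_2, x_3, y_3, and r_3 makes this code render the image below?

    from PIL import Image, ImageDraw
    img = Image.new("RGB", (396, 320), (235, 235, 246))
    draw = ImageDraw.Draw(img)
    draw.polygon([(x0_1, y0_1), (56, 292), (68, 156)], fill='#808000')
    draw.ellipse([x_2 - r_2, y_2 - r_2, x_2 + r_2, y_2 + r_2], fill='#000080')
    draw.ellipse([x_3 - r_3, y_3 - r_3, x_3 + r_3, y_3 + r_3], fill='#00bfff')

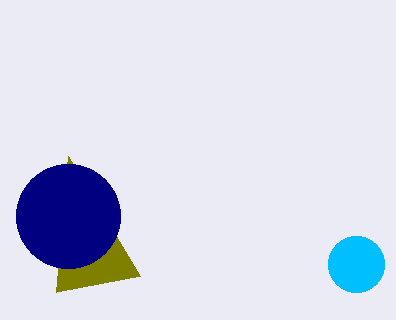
x0_1 = 140, y0_1 = 276, x_2 = 68, y_2 = 216, r_2 = 52, x_3 = 356, y_3 = 264, r_3 = 28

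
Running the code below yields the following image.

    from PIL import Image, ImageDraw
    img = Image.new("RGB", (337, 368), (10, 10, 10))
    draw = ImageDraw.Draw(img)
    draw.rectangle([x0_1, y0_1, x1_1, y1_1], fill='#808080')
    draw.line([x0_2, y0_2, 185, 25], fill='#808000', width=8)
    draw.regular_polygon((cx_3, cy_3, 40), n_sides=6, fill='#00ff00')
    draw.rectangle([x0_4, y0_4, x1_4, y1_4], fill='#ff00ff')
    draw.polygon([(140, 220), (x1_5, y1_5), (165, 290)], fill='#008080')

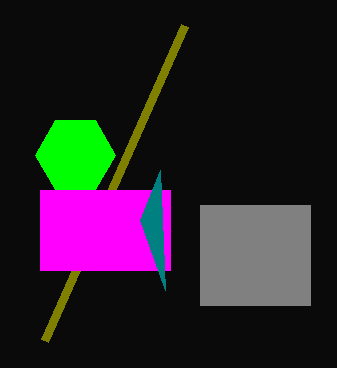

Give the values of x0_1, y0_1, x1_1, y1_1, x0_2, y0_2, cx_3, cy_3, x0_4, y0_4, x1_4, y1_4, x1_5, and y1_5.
x0_1 = 200
y0_1 = 205
x1_1 = 310
y1_1 = 305
x0_2 = 45
y0_2 = 340
cx_3 = 75
cy_3 = 155
x0_4 = 40
y0_4 = 190
x1_4 = 170
y1_4 = 270
x1_5 = 160
y1_5 = 170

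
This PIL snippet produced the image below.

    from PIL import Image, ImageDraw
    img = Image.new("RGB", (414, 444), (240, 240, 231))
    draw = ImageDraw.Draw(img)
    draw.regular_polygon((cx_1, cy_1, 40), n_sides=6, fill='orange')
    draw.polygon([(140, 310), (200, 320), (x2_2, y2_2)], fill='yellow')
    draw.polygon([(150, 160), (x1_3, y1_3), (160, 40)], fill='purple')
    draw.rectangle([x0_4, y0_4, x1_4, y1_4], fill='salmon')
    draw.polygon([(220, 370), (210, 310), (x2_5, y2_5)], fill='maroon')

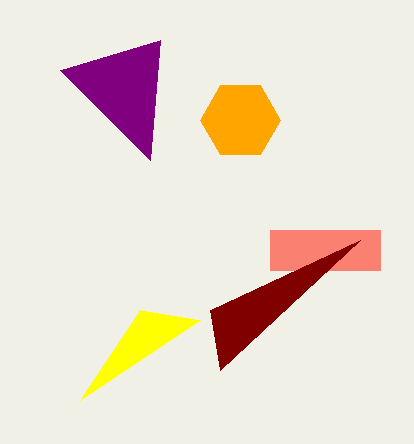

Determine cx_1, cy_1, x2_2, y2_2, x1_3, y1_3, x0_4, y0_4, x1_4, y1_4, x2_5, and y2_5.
cx_1 = 240; cy_1 = 120; x2_2 = 80; y2_2 = 400; x1_3 = 60; y1_3 = 70; x0_4 = 270; y0_4 = 230; x1_4 = 380; y1_4 = 270; x2_5 = 360; y2_5 = 240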